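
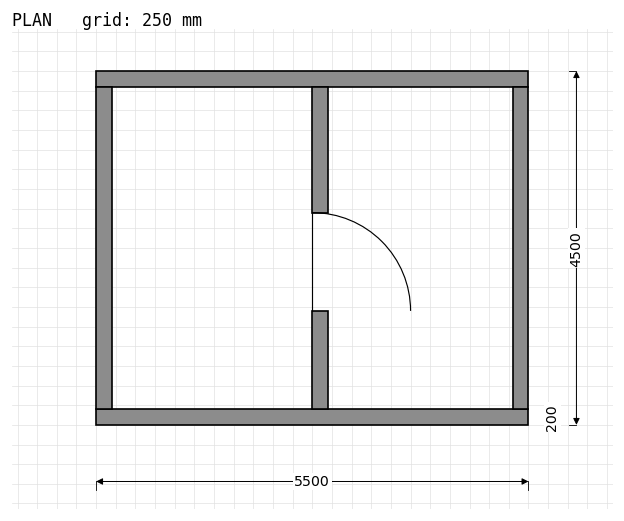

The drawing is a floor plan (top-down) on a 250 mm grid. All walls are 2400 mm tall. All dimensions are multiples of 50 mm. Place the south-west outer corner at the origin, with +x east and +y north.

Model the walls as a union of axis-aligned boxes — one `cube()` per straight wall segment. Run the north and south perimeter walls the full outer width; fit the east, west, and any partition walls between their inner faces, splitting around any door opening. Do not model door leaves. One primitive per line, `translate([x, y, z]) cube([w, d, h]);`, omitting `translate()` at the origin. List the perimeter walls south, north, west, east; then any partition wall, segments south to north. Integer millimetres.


cube([5500, 200, 2400]);
translate([0, 4300, 0]) cube([5500, 200, 2400]);
translate([0, 200, 0]) cube([200, 4100, 2400]);
translate([5300, 200, 0]) cube([200, 4100, 2400]);
translate([2750, 200, 0]) cube([200, 1250, 2400]);
translate([2750, 2700, 0]) cube([200, 1600, 2400]);


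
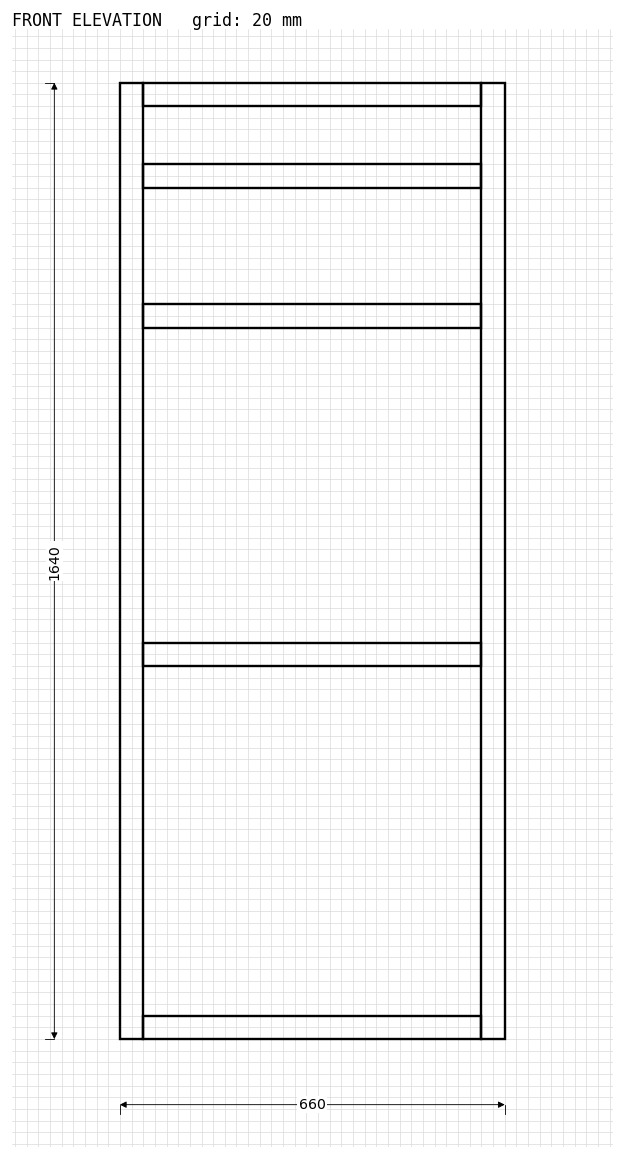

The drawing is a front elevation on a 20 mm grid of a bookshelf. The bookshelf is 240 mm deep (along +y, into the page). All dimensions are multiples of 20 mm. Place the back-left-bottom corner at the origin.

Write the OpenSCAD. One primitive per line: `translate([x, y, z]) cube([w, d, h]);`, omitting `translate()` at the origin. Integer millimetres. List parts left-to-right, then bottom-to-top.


cube([40, 240, 1640]);
translate([40, 0, 0]) cube([580, 240, 40]);
translate([40, 0, 640]) cube([580, 240, 40]);
translate([40, 0, 1220]) cube([580, 240, 40]);
translate([40, 0, 1460]) cube([580, 240, 40]);
translate([40, 0, 1600]) cube([580, 240, 40]);
translate([620, 0, 0]) cube([40, 240, 1640]);


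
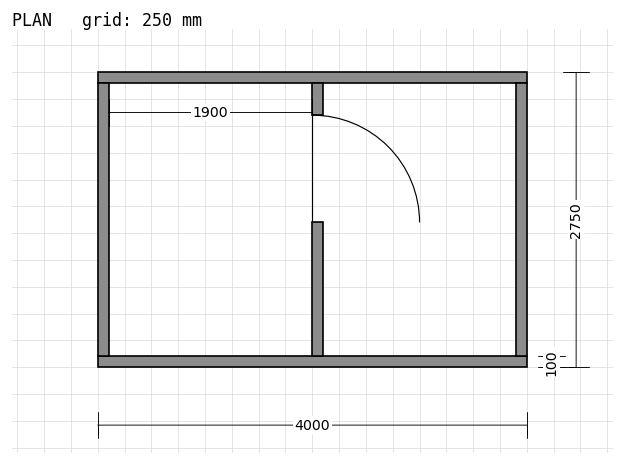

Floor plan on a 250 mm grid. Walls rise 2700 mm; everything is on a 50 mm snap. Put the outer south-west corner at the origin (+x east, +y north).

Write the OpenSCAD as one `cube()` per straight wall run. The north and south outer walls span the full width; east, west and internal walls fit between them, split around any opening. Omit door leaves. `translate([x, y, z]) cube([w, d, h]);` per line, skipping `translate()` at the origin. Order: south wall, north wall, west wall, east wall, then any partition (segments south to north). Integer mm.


cube([4000, 100, 2700]);
translate([0, 2650, 0]) cube([4000, 100, 2700]);
translate([0, 100, 0]) cube([100, 2550, 2700]);
translate([3900, 100, 0]) cube([100, 2550, 2700]);
translate([2000, 100, 0]) cube([100, 1250, 2700]);
translate([2000, 2350, 0]) cube([100, 300, 2700]);


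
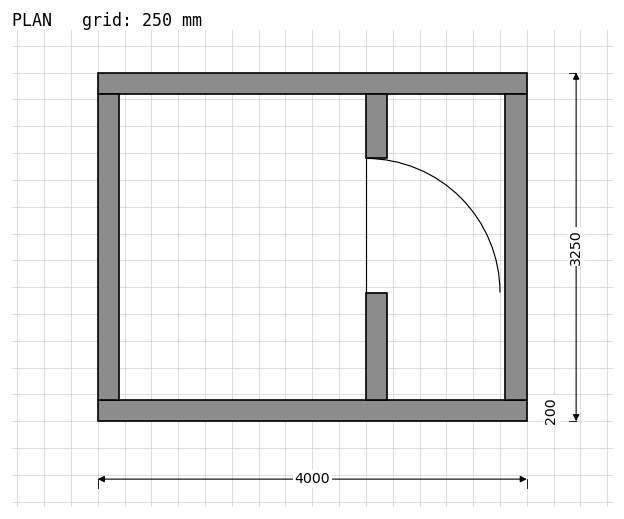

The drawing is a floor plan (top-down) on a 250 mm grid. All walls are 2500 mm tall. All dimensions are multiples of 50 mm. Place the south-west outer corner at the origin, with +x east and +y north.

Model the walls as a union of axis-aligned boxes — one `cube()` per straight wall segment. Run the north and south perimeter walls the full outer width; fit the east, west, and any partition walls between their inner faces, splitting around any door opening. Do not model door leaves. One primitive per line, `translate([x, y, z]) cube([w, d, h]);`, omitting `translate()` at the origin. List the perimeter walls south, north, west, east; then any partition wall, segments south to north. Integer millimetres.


cube([4000, 200, 2500]);
translate([0, 3050, 0]) cube([4000, 200, 2500]);
translate([0, 200, 0]) cube([200, 2850, 2500]);
translate([3800, 200, 0]) cube([200, 2850, 2500]);
translate([2500, 200, 0]) cube([200, 1000, 2500]);
translate([2500, 2450, 0]) cube([200, 600, 2500]);


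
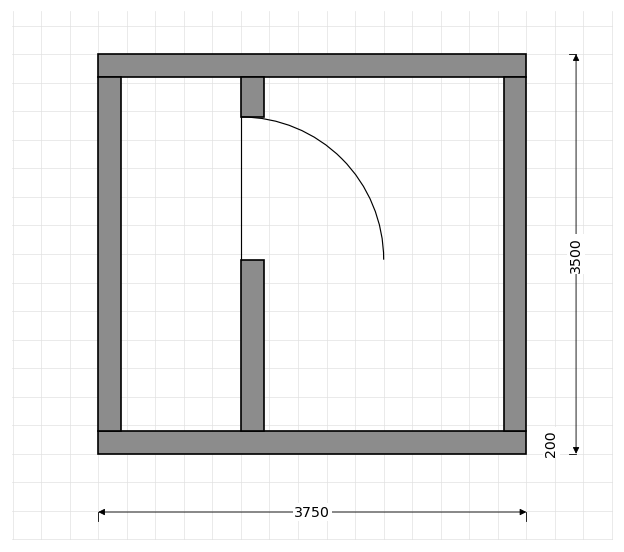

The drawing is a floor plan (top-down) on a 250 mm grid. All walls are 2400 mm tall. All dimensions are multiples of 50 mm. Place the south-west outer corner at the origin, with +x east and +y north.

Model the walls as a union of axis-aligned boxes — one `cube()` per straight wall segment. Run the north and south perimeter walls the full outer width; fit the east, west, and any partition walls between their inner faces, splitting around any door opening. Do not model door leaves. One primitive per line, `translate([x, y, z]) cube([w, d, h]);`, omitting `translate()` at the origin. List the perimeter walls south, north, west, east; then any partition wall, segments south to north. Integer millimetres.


cube([3750, 200, 2400]);
translate([0, 3300, 0]) cube([3750, 200, 2400]);
translate([0, 200, 0]) cube([200, 3100, 2400]);
translate([3550, 200, 0]) cube([200, 3100, 2400]);
translate([1250, 200, 0]) cube([200, 1500, 2400]);
translate([1250, 2950, 0]) cube([200, 350, 2400]);


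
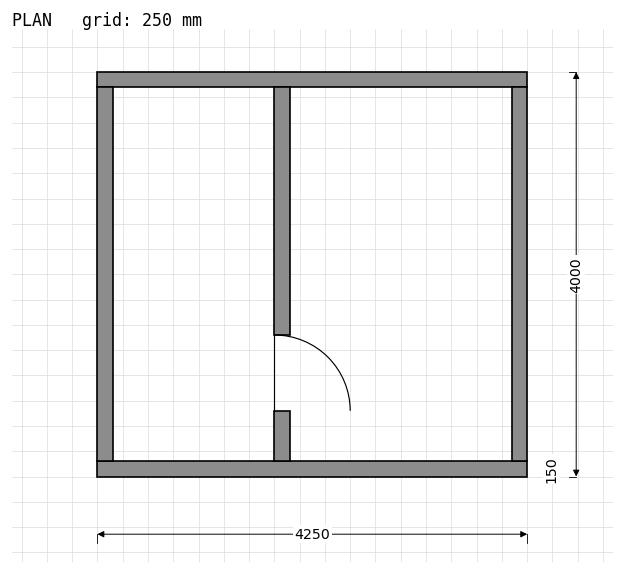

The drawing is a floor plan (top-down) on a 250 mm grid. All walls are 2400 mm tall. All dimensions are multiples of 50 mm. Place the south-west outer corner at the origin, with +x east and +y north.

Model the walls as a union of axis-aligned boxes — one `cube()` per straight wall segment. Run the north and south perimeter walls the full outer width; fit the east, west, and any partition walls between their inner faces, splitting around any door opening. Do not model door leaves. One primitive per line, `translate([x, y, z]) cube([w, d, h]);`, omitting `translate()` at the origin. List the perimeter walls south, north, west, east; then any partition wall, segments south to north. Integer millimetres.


cube([4250, 150, 2400]);
translate([0, 3850, 0]) cube([4250, 150, 2400]);
translate([0, 150, 0]) cube([150, 3700, 2400]);
translate([4100, 150, 0]) cube([150, 3700, 2400]);
translate([1750, 150, 0]) cube([150, 500, 2400]);
translate([1750, 1400, 0]) cube([150, 2450, 2400]);


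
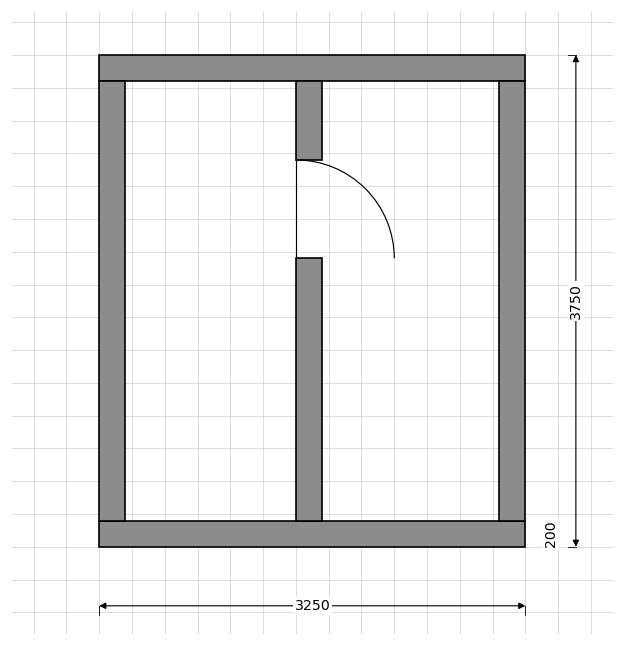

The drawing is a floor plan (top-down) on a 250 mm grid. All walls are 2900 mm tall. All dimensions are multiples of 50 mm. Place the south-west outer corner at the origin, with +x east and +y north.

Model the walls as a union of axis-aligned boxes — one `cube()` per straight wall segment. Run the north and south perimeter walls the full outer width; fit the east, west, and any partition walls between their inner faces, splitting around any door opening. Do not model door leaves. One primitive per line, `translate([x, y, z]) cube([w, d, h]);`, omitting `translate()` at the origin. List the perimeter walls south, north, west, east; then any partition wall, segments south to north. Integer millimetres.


cube([3250, 200, 2900]);
translate([0, 3550, 0]) cube([3250, 200, 2900]);
translate([0, 200, 0]) cube([200, 3350, 2900]);
translate([3050, 200, 0]) cube([200, 3350, 2900]);
translate([1500, 200, 0]) cube([200, 2000, 2900]);
translate([1500, 2950, 0]) cube([200, 600, 2900]);


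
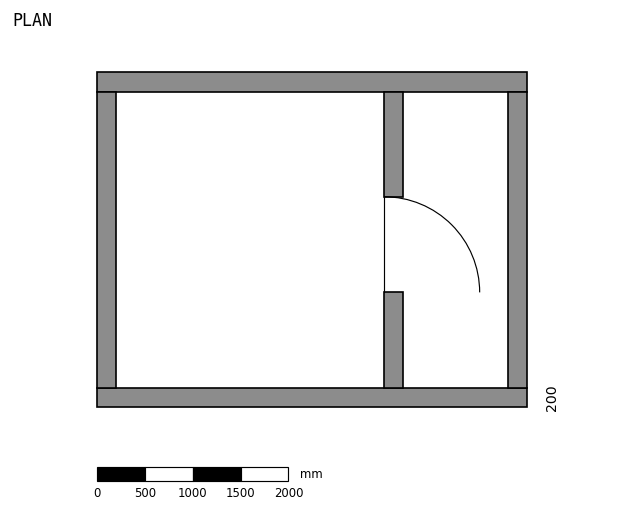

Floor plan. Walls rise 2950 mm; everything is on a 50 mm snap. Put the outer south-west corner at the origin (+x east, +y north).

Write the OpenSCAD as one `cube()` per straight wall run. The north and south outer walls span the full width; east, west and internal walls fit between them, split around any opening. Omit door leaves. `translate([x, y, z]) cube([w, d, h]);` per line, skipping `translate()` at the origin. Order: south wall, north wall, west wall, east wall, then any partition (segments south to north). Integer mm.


cube([4500, 200, 2950]);
translate([0, 3300, 0]) cube([4500, 200, 2950]);
translate([0, 200, 0]) cube([200, 3100, 2950]);
translate([4300, 200, 0]) cube([200, 3100, 2950]);
translate([3000, 200, 0]) cube([200, 1000, 2950]);
translate([3000, 2200, 0]) cube([200, 1100, 2950]);


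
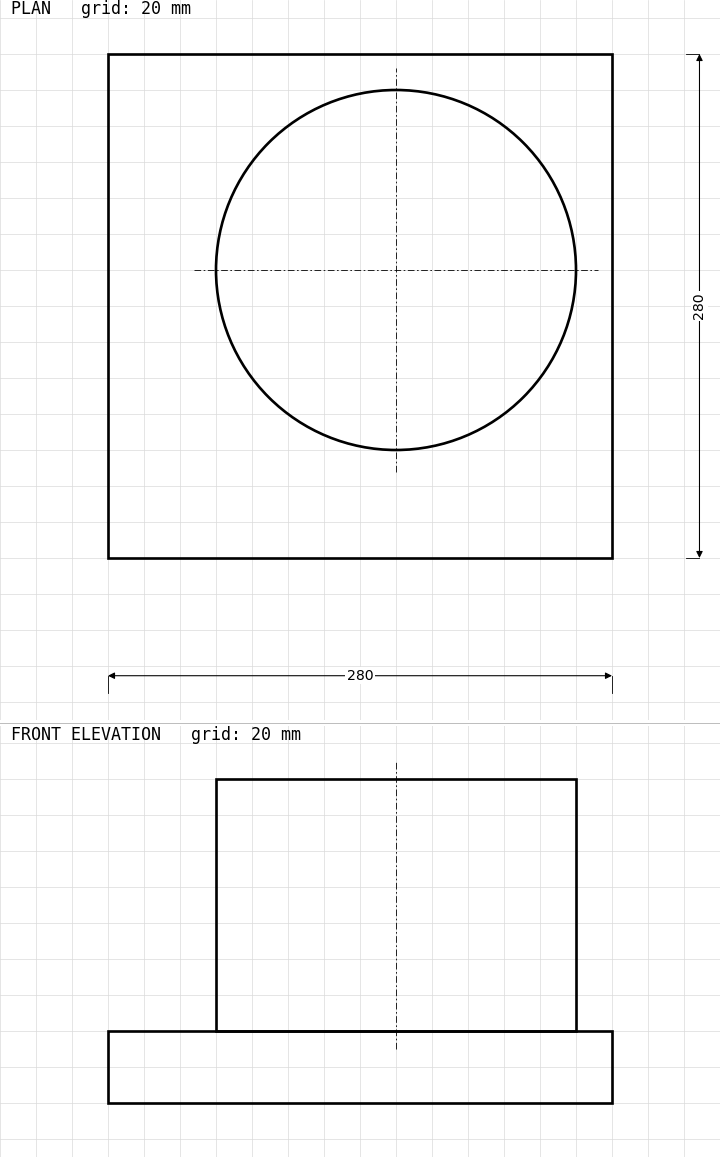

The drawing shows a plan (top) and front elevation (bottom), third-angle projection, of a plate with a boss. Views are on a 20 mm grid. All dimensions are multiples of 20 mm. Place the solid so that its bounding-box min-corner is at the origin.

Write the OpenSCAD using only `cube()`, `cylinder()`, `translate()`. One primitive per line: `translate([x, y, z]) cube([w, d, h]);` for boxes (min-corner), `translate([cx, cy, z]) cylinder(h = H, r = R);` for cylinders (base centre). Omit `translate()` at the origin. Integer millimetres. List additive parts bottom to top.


cube([280, 280, 40]);
translate([160, 160, 40]) cylinder(h = 140, r = 100);


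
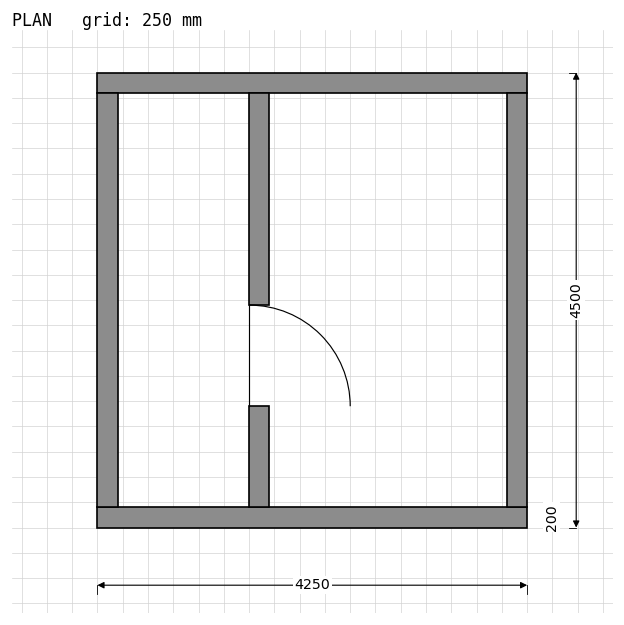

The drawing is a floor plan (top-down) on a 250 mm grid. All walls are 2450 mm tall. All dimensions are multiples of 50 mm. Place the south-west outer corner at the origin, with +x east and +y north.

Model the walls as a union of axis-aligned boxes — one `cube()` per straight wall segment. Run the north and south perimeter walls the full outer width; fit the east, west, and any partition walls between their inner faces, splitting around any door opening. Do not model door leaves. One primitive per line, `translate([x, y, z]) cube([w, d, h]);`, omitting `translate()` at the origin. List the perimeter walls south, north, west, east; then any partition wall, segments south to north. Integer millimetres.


cube([4250, 200, 2450]);
translate([0, 4300, 0]) cube([4250, 200, 2450]);
translate([0, 200, 0]) cube([200, 4100, 2450]);
translate([4050, 200, 0]) cube([200, 4100, 2450]);
translate([1500, 200, 0]) cube([200, 1000, 2450]);
translate([1500, 2200, 0]) cube([200, 2100, 2450]);


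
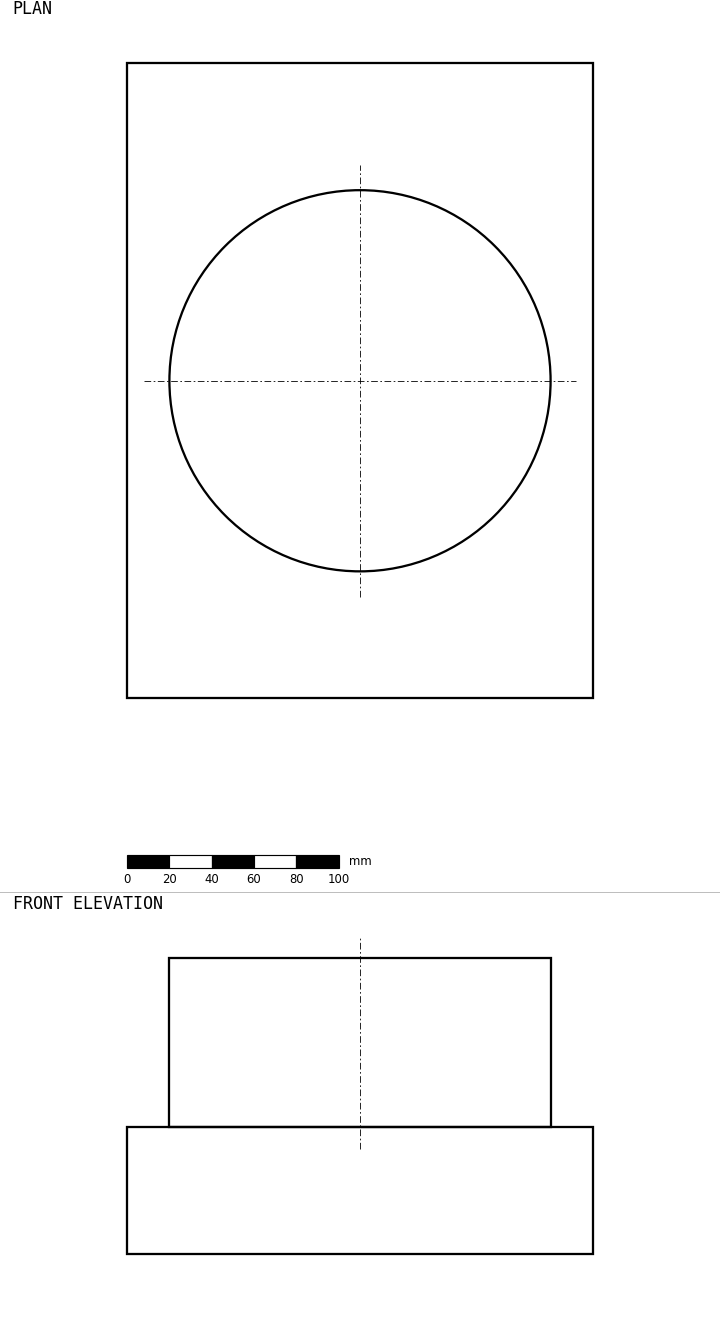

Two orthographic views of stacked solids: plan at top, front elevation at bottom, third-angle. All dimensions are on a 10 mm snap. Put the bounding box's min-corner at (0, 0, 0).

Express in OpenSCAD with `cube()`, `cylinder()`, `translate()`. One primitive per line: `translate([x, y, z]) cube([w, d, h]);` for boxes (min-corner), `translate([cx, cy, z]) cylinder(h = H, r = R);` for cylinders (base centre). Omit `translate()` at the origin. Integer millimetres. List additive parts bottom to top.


cube([220, 300, 60]);
translate([110, 150, 60]) cylinder(h = 80, r = 90);


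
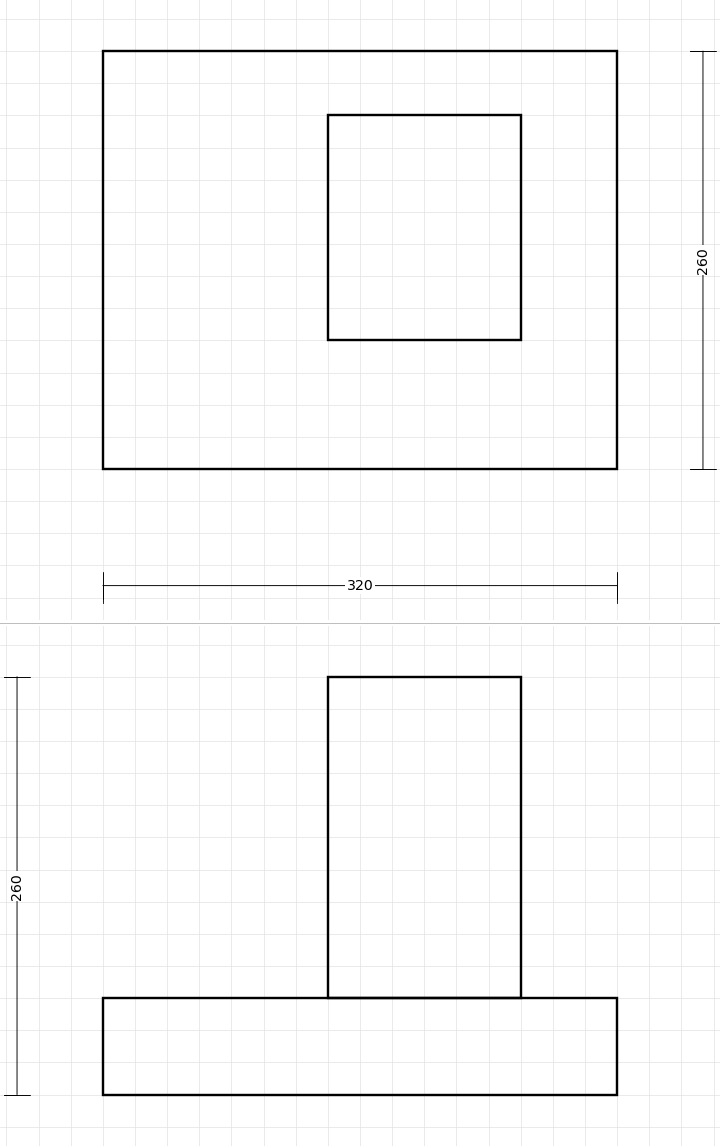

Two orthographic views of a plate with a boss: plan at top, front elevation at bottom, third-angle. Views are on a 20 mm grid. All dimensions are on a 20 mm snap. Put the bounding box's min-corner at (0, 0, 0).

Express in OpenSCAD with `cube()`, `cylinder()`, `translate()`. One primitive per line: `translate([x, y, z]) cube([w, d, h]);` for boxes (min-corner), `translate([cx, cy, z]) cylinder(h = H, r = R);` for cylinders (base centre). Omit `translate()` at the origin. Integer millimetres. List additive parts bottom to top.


cube([320, 260, 60]);
translate([140, 80, 60]) cube([120, 140, 200]);


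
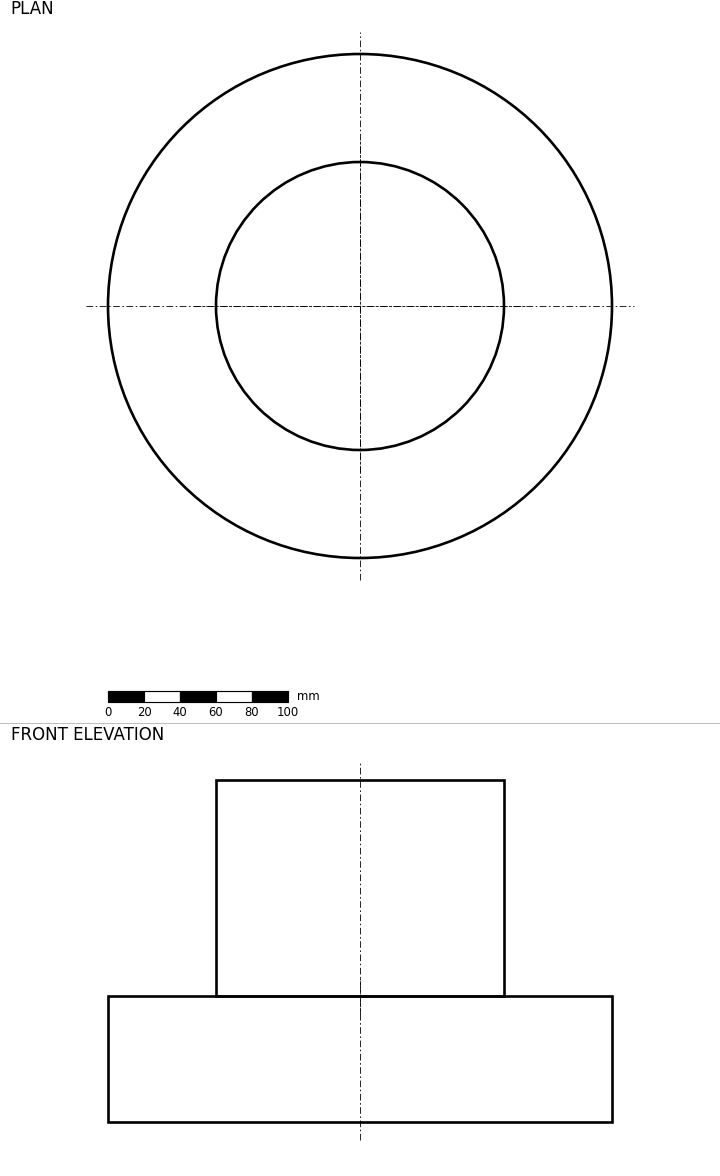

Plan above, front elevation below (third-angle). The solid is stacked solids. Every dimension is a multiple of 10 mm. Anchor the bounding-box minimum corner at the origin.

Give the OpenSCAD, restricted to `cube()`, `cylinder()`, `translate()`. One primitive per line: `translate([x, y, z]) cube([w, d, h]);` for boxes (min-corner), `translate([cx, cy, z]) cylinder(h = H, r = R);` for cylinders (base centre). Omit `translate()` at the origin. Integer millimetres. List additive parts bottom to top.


translate([140, 140, 0]) cylinder(h = 70, r = 140);
translate([140, 140, 70]) cylinder(h = 120, r = 80);


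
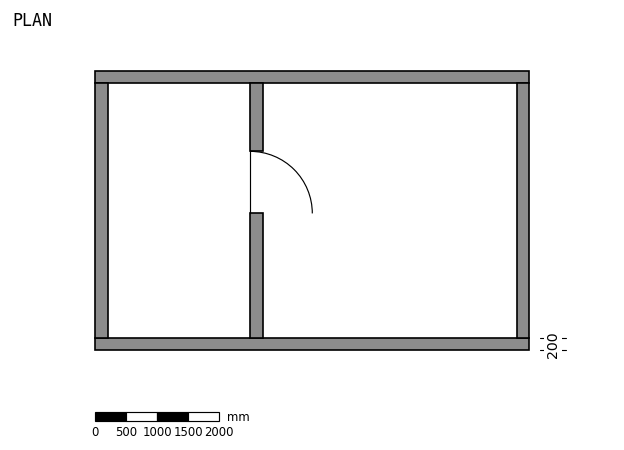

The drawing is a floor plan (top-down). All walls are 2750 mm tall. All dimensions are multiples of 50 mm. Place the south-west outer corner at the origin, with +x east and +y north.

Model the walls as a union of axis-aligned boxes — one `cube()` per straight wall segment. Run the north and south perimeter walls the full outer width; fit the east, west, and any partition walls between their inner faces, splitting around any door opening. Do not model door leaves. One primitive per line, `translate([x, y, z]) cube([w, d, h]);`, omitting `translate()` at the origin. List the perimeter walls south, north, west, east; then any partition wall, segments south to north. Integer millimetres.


cube([7000, 200, 2750]);
translate([0, 4300, 0]) cube([7000, 200, 2750]);
translate([0, 200, 0]) cube([200, 4100, 2750]);
translate([6800, 200, 0]) cube([200, 4100, 2750]);
translate([2500, 200, 0]) cube([200, 2000, 2750]);
translate([2500, 3200, 0]) cube([200, 1100, 2750]);


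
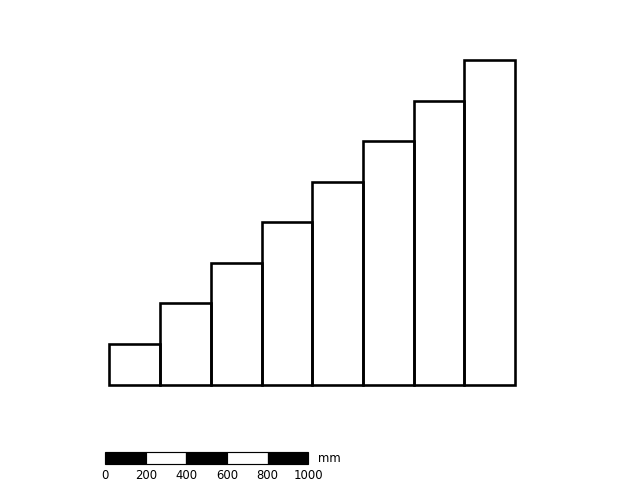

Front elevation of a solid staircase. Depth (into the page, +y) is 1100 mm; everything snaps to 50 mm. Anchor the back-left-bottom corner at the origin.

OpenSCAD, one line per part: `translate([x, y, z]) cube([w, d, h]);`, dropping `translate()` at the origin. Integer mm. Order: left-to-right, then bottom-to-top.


cube([250, 1100, 200]);
translate([250, 0, 0]) cube([250, 1100, 400]);
translate([500, 0, 0]) cube([250, 1100, 600]);
translate([750, 0, 0]) cube([250, 1100, 800]);
translate([1000, 0, 0]) cube([250, 1100, 1000]);
translate([1250, 0, 0]) cube([250, 1100, 1200]);
translate([1500, 0, 0]) cube([250, 1100, 1400]);
translate([1750, 0, 0]) cube([250, 1100, 1600]);


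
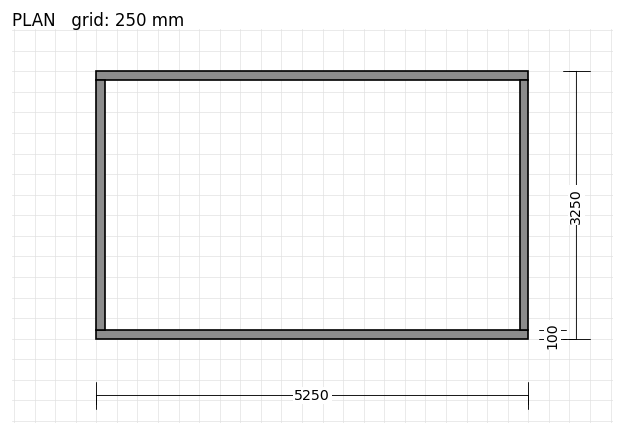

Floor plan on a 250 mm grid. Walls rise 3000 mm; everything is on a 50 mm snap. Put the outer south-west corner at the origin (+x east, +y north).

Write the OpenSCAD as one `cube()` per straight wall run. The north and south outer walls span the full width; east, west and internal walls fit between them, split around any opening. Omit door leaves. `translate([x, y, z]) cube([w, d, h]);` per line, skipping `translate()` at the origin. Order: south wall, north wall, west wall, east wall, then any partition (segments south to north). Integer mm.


cube([5250, 100, 3000]);
translate([0, 3150, 0]) cube([5250, 100, 3000]);
translate([0, 100, 0]) cube([100, 3050, 3000]);
translate([5150, 100, 0]) cube([100, 3050, 3000]);


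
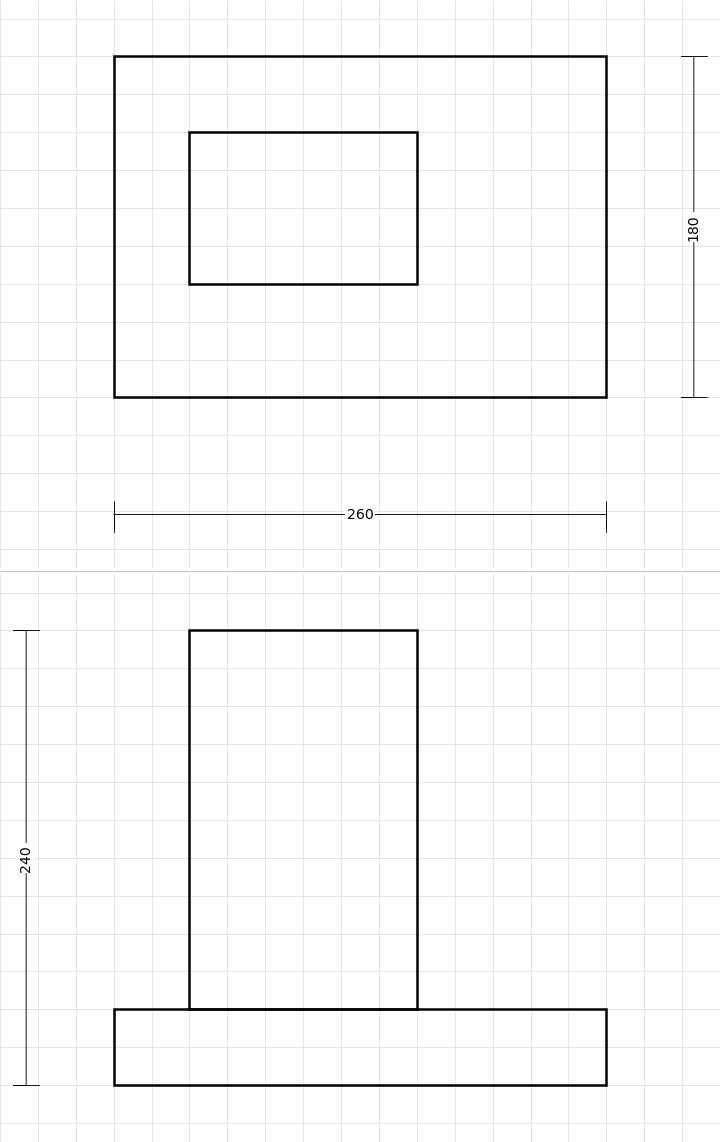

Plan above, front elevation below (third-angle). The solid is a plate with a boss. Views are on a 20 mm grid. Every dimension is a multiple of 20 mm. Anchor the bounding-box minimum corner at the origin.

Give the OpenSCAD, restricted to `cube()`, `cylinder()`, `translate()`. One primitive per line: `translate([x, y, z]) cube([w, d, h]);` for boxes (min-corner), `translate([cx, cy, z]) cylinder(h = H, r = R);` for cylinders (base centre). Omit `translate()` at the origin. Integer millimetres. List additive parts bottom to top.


cube([260, 180, 40]);
translate([40, 60, 40]) cube([120, 80, 200]);


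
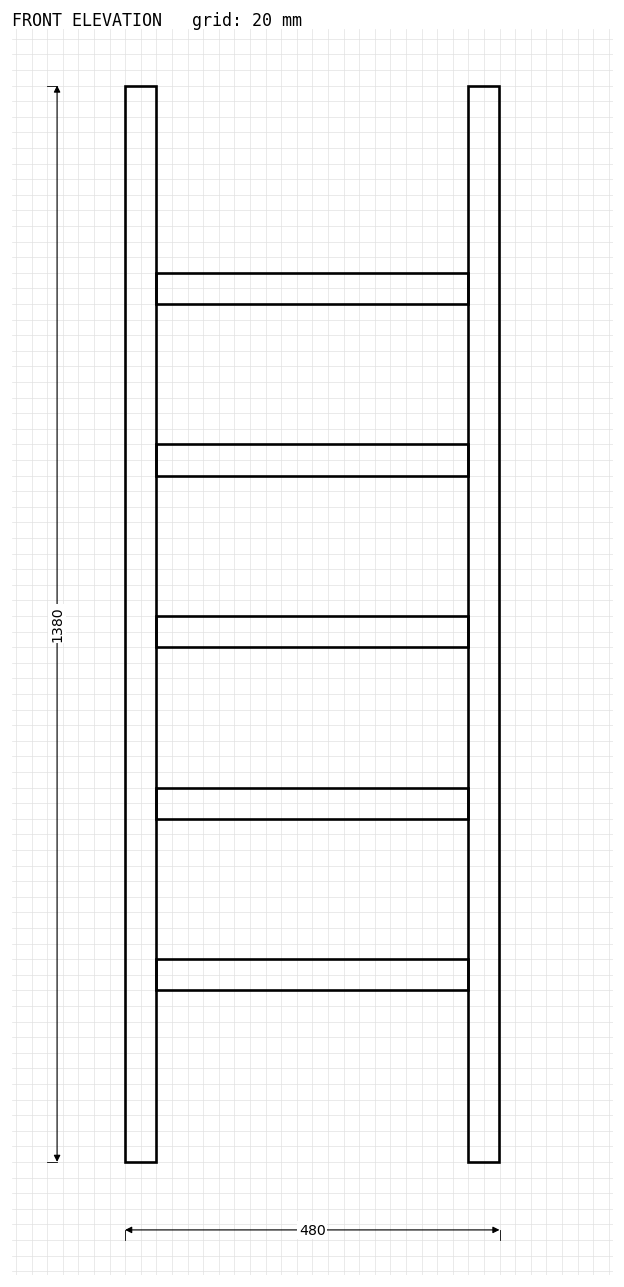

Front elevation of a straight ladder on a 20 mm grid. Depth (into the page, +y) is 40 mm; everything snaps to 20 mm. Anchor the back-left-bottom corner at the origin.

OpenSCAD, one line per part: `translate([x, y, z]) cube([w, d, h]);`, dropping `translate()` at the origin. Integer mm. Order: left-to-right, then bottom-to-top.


cube([40, 40, 1380]);
translate([40, 0, 220]) cube([400, 40, 40]);
translate([40, 0, 440]) cube([400, 40, 40]);
translate([40, 0, 660]) cube([400, 40, 40]);
translate([40, 0, 880]) cube([400, 40, 40]);
translate([40, 0, 1100]) cube([400, 40, 40]);
translate([440, 0, 0]) cube([40, 40, 1380]);


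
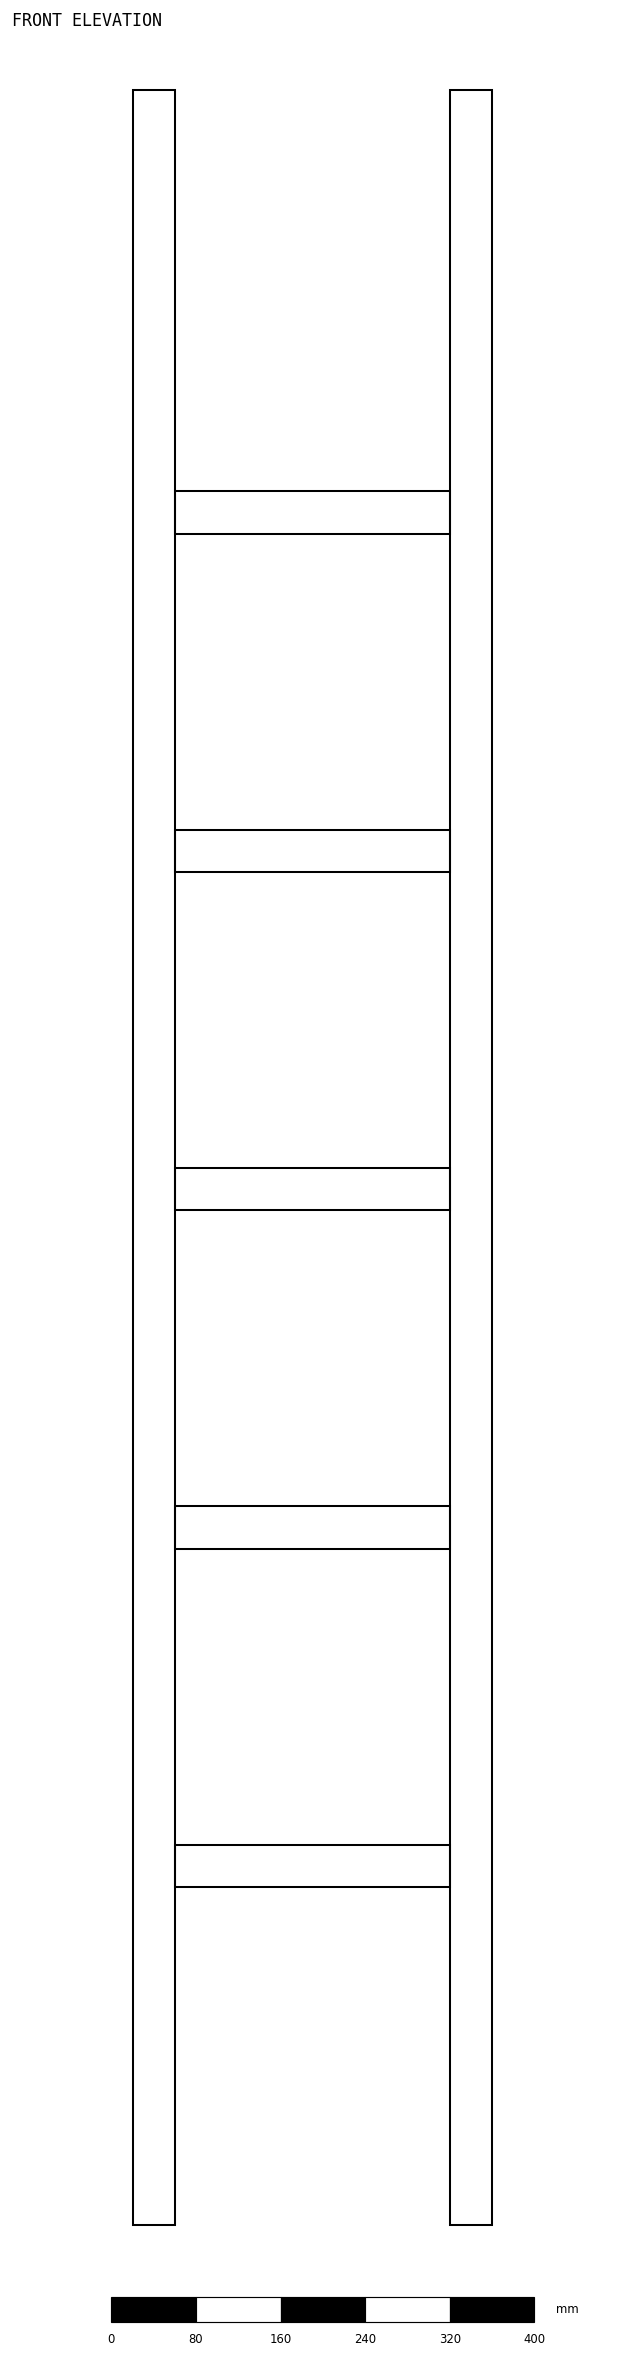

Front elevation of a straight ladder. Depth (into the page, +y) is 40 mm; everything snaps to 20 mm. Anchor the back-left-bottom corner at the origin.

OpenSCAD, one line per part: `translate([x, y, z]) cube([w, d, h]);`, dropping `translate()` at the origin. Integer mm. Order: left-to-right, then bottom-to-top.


cube([40, 40, 2020]);
translate([40, 0, 320]) cube([260, 40, 40]);
translate([40, 0, 640]) cube([260, 40, 40]);
translate([40, 0, 960]) cube([260, 40, 40]);
translate([40, 0, 1280]) cube([260, 40, 40]);
translate([40, 0, 1600]) cube([260, 40, 40]);
translate([300, 0, 0]) cube([40, 40, 2020]);


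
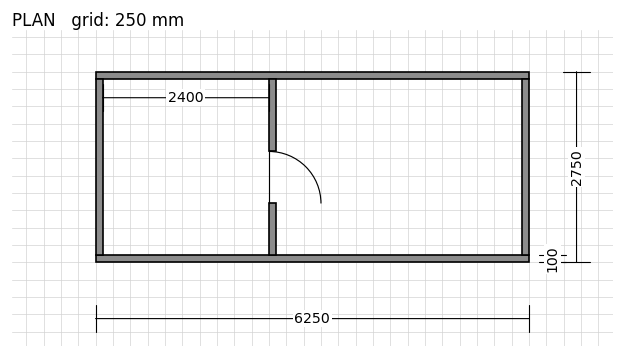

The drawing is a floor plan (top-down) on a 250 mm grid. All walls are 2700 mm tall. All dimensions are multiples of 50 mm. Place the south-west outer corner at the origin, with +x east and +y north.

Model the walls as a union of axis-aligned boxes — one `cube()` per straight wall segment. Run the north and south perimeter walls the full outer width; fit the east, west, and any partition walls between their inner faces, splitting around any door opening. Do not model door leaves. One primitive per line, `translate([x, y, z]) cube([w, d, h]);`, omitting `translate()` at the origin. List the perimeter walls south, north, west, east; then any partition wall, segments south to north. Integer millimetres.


cube([6250, 100, 2700]);
translate([0, 2650, 0]) cube([6250, 100, 2700]);
translate([0, 100, 0]) cube([100, 2550, 2700]);
translate([6150, 100, 0]) cube([100, 2550, 2700]);
translate([2500, 100, 0]) cube([100, 750, 2700]);
translate([2500, 1600, 0]) cube([100, 1050, 2700]);


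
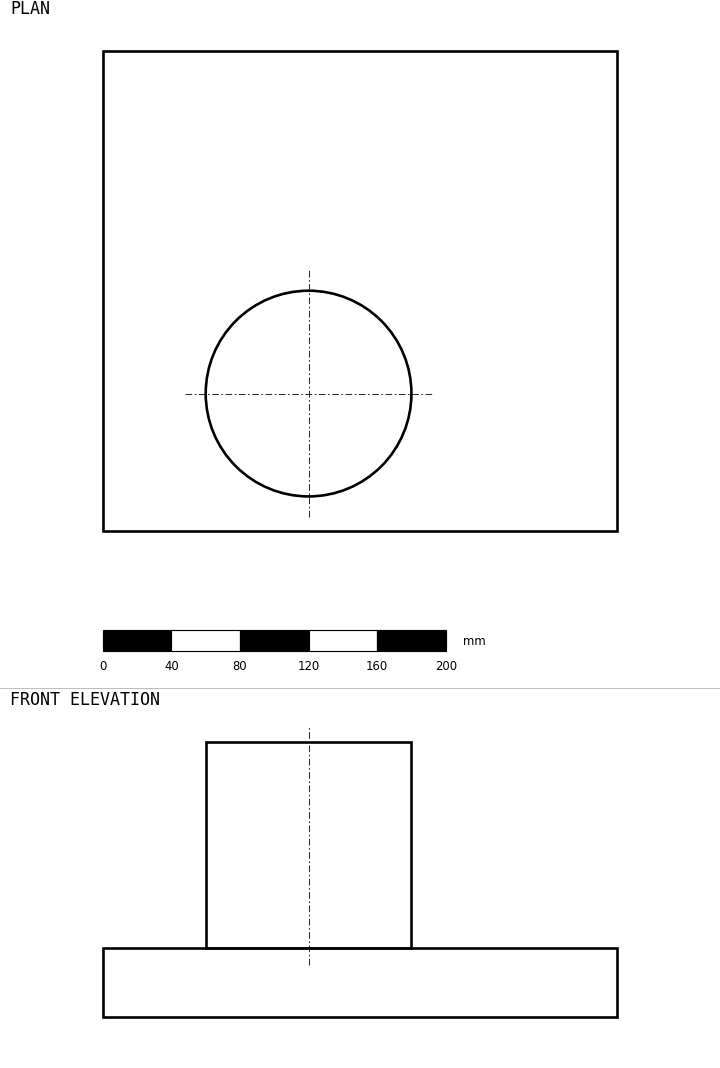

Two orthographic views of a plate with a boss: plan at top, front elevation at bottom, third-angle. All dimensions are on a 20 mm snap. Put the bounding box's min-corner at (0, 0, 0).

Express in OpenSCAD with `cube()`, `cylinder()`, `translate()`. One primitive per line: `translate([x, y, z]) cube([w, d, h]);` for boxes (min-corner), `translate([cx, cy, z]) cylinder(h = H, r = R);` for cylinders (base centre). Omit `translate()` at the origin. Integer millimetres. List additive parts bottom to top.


cube([300, 280, 40]);
translate([120, 80, 40]) cylinder(h = 120, r = 60);


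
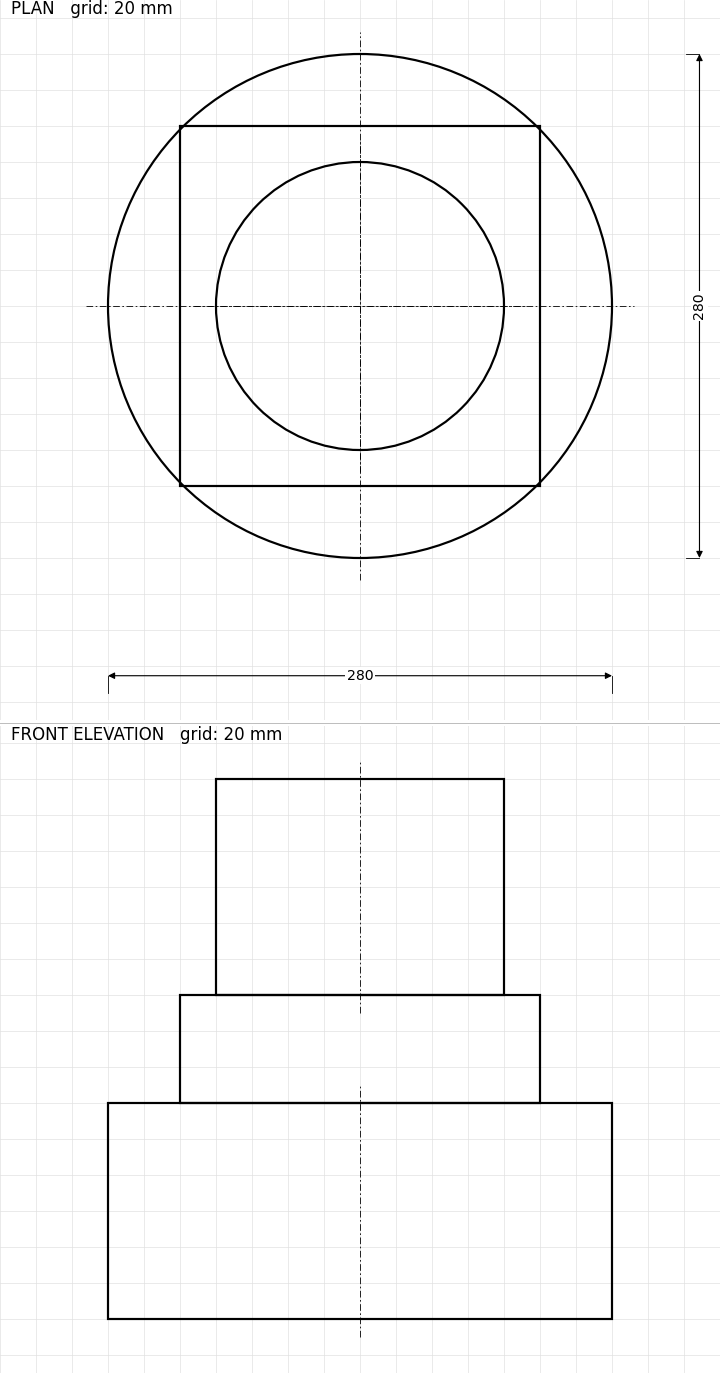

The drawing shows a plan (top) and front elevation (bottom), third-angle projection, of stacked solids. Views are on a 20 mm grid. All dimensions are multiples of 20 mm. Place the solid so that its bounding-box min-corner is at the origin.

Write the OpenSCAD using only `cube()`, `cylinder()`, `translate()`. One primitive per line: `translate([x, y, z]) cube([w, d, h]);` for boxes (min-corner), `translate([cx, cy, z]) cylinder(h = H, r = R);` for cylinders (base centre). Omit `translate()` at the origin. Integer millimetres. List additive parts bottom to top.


translate([140, 140, 0]) cylinder(h = 120, r = 140);
translate([40, 40, 120]) cube([200, 200, 60]);
translate([140, 140, 180]) cylinder(h = 120, r = 80);


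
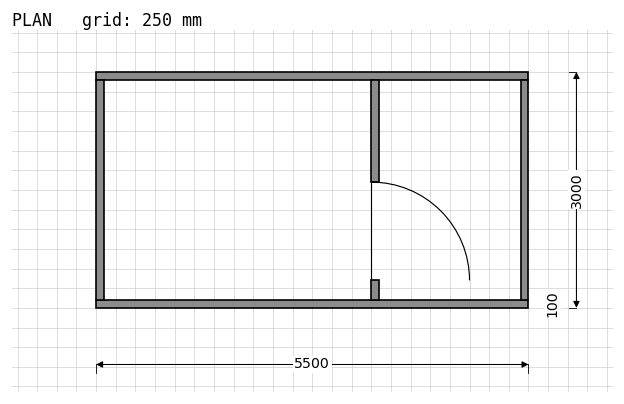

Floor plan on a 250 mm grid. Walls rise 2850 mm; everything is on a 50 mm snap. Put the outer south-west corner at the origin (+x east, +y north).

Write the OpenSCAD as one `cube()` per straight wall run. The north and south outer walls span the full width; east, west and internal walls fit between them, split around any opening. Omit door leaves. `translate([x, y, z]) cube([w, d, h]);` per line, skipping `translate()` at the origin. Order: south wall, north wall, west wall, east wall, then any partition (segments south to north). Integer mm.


cube([5500, 100, 2850]);
translate([0, 2900, 0]) cube([5500, 100, 2850]);
translate([0, 100, 0]) cube([100, 2800, 2850]);
translate([5400, 100, 0]) cube([100, 2800, 2850]);
translate([3500, 100, 0]) cube([100, 250, 2850]);
translate([3500, 1600, 0]) cube([100, 1300, 2850]);


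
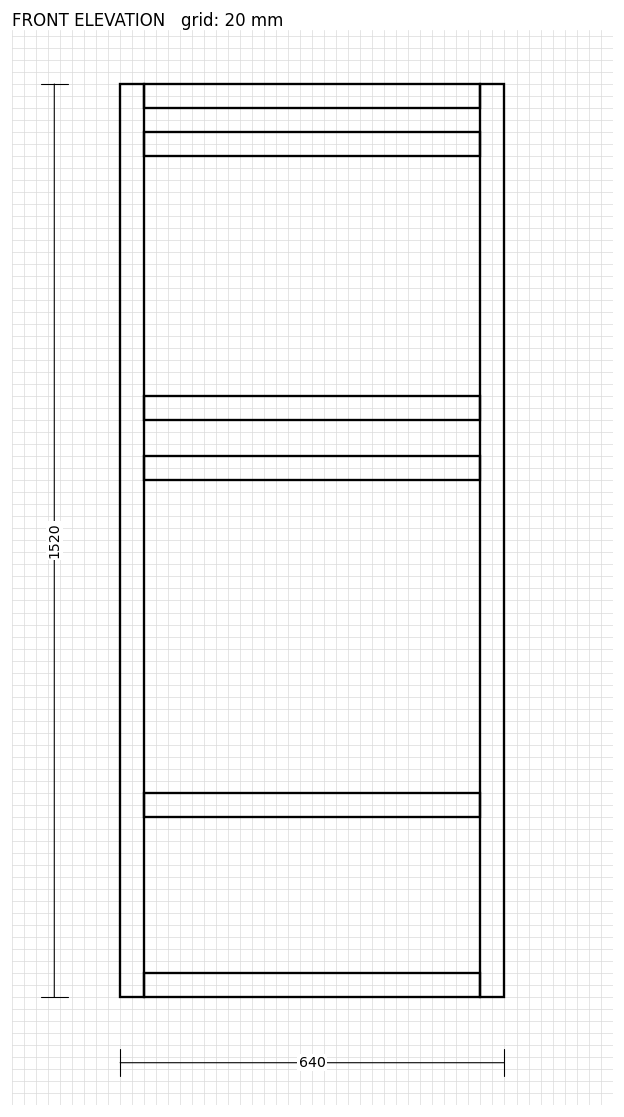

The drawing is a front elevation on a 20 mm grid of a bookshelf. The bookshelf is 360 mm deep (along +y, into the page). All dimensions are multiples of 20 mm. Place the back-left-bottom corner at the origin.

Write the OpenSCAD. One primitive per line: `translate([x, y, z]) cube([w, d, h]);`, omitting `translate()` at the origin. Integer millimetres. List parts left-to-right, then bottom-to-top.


cube([40, 360, 1520]);
translate([40, 0, 0]) cube([560, 360, 40]);
translate([40, 0, 300]) cube([560, 360, 40]);
translate([40, 0, 860]) cube([560, 360, 40]);
translate([40, 0, 960]) cube([560, 360, 40]);
translate([40, 0, 1400]) cube([560, 360, 40]);
translate([40, 0, 1480]) cube([560, 360, 40]);
translate([600, 0, 0]) cube([40, 360, 1520]);


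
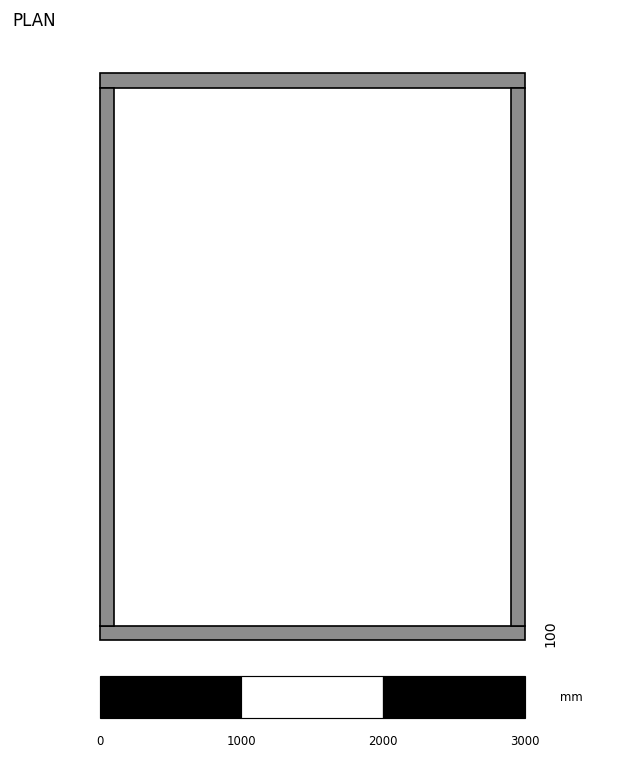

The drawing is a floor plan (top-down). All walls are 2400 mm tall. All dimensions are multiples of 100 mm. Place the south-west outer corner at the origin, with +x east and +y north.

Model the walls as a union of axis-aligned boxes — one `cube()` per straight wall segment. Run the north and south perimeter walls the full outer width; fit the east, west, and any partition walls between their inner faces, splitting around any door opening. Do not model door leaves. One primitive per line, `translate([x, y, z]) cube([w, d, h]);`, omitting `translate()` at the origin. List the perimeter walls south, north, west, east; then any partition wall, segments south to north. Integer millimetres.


cube([3000, 100, 2400]);
translate([0, 3900, 0]) cube([3000, 100, 2400]);
translate([0, 100, 0]) cube([100, 3800, 2400]);
translate([2900, 100, 0]) cube([100, 3800, 2400]);


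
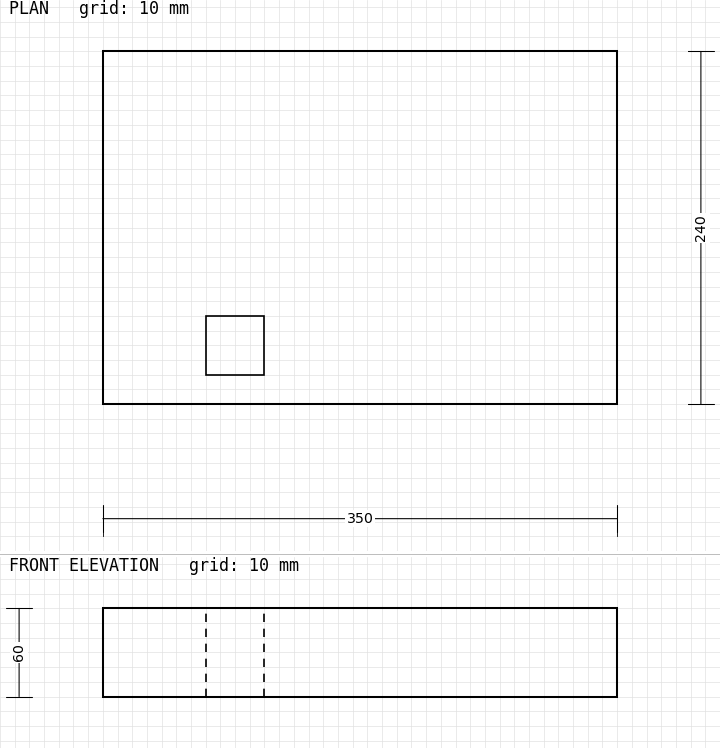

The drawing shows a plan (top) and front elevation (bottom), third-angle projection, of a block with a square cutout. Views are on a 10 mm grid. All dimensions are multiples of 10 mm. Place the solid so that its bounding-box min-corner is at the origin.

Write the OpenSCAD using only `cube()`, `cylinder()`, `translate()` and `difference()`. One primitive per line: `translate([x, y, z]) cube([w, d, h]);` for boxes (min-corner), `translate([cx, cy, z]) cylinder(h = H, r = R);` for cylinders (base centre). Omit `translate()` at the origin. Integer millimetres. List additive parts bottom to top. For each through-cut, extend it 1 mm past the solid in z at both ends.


difference() {
  cube([350, 240, 60]);
  translate([70, 20, -1]) cube([40, 40, 62]);
}


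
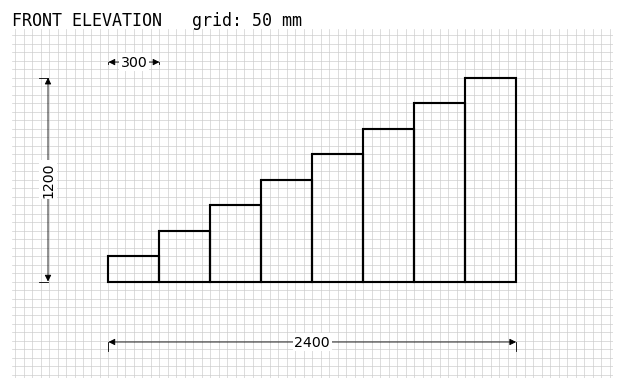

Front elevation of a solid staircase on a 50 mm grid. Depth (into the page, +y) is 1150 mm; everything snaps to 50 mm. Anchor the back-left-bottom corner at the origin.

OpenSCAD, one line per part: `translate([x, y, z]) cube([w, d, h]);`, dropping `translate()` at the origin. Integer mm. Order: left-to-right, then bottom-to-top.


cube([300, 1150, 150]);
translate([300, 0, 0]) cube([300, 1150, 300]);
translate([600, 0, 0]) cube([300, 1150, 450]);
translate([900, 0, 0]) cube([300, 1150, 600]);
translate([1200, 0, 0]) cube([300, 1150, 750]);
translate([1500, 0, 0]) cube([300, 1150, 900]);
translate([1800, 0, 0]) cube([300, 1150, 1050]);
translate([2100, 0, 0]) cube([300, 1150, 1200]);


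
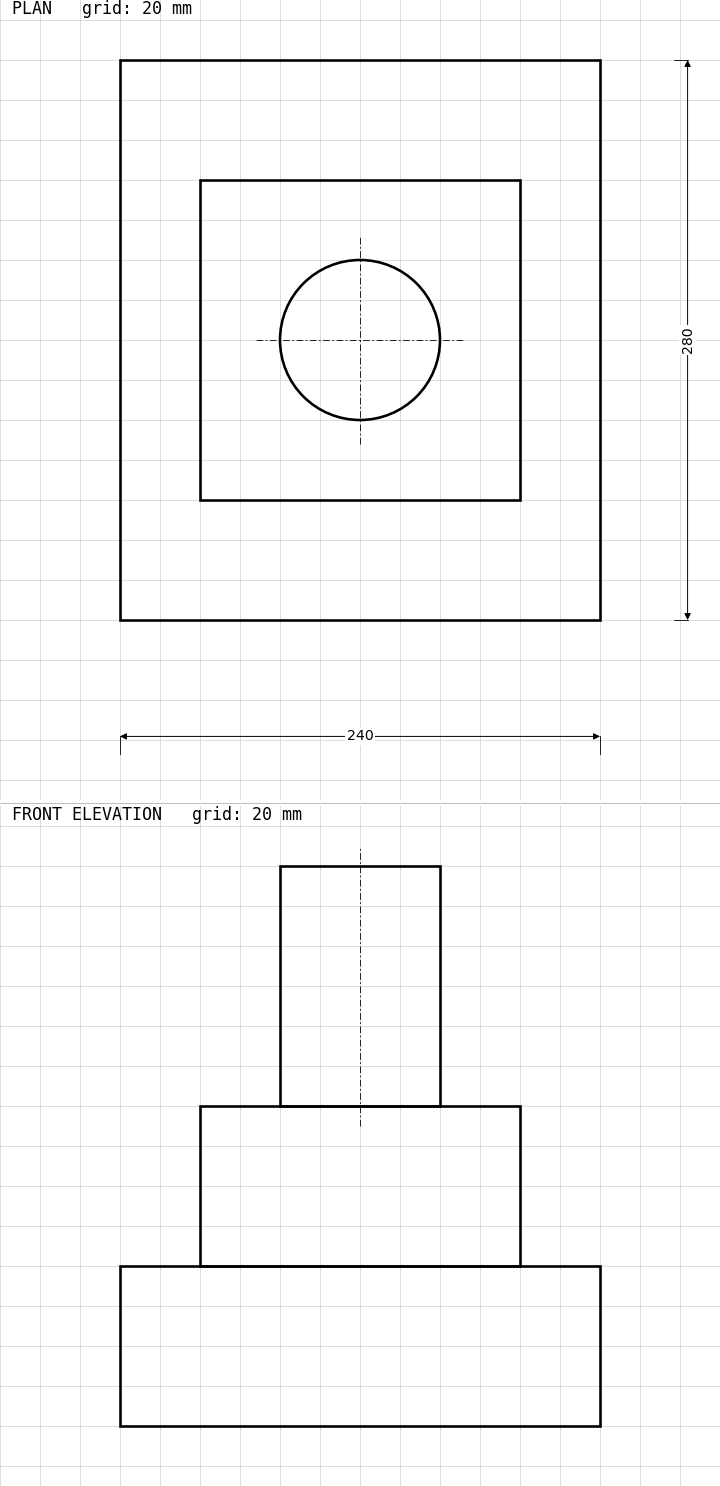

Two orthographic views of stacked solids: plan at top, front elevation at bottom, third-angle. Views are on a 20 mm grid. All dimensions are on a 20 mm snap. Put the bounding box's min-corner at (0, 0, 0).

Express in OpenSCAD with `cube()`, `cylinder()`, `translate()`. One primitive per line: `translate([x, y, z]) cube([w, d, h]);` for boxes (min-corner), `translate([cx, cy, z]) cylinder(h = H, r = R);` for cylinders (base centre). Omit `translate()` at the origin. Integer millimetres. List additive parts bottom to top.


cube([240, 280, 80]);
translate([40, 60, 80]) cube([160, 160, 80]);
translate([120, 140, 160]) cylinder(h = 120, r = 40);


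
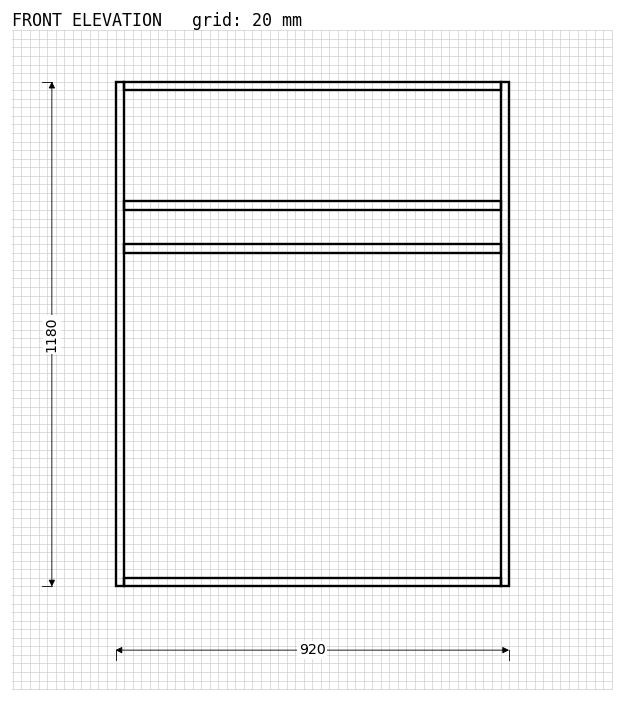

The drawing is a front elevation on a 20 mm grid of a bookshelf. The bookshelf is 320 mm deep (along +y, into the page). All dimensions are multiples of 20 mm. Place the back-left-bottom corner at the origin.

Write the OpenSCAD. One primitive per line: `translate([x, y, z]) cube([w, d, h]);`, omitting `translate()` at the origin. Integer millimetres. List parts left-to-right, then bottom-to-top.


cube([20, 320, 1180]);
translate([20, 0, 0]) cube([880, 320, 20]);
translate([20, 0, 780]) cube([880, 320, 20]);
translate([20, 0, 880]) cube([880, 320, 20]);
translate([20, 0, 1160]) cube([880, 320, 20]);
translate([900, 0, 0]) cube([20, 320, 1180]);


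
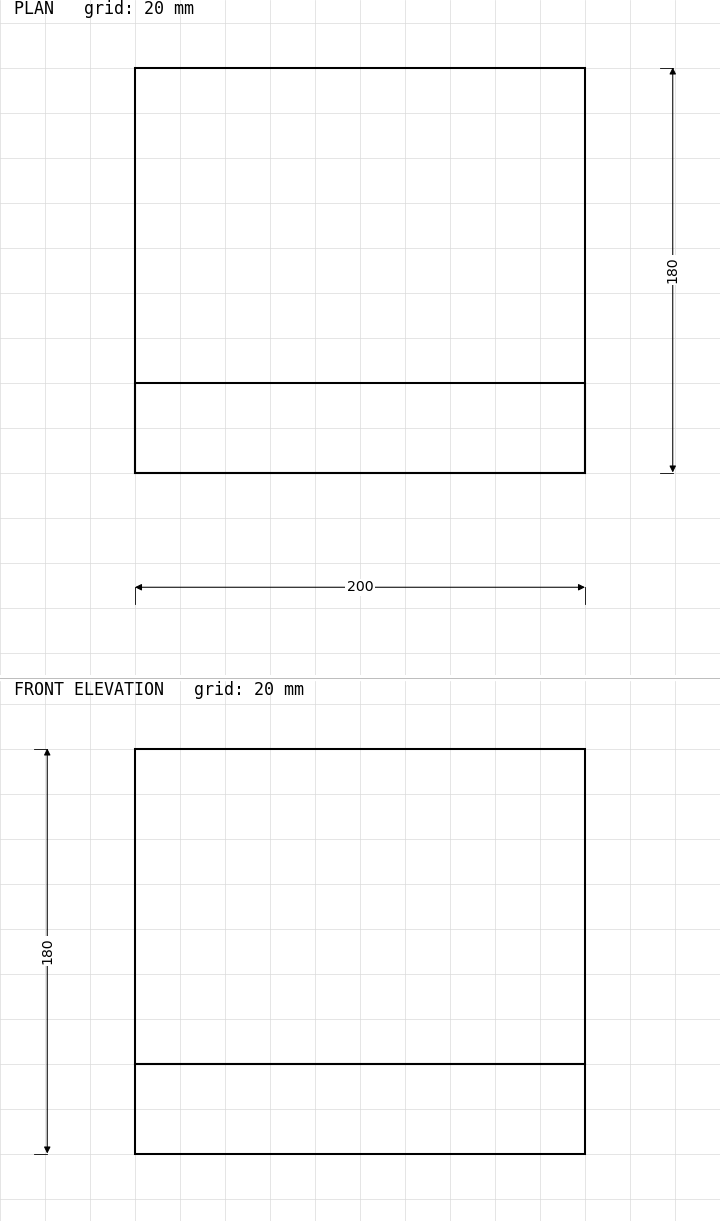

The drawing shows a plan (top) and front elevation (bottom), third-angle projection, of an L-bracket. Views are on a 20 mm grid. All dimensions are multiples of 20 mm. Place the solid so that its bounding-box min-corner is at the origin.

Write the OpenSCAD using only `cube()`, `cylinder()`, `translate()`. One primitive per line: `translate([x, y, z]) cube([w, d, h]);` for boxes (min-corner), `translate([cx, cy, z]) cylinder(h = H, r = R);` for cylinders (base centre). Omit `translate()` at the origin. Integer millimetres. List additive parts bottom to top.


cube([200, 180, 40]);
translate([0, 0, 40]) cube([200, 40, 140]);


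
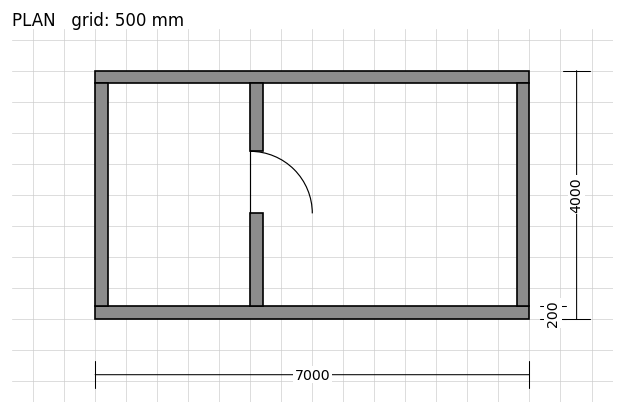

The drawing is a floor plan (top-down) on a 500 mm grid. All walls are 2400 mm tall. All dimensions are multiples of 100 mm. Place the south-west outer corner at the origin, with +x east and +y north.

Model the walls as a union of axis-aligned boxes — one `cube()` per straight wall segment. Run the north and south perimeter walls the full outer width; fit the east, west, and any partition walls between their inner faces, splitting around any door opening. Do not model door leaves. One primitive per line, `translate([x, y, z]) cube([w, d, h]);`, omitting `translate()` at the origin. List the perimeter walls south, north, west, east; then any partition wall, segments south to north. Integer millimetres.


cube([7000, 200, 2400]);
translate([0, 3800, 0]) cube([7000, 200, 2400]);
translate([0, 200, 0]) cube([200, 3600, 2400]);
translate([6800, 200, 0]) cube([200, 3600, 2400]);
translate([2500, 200, 0]) cube([200, 1500, 2400]);
translate([2500, 2700, 0]) cube([200, 1100, 2400]);


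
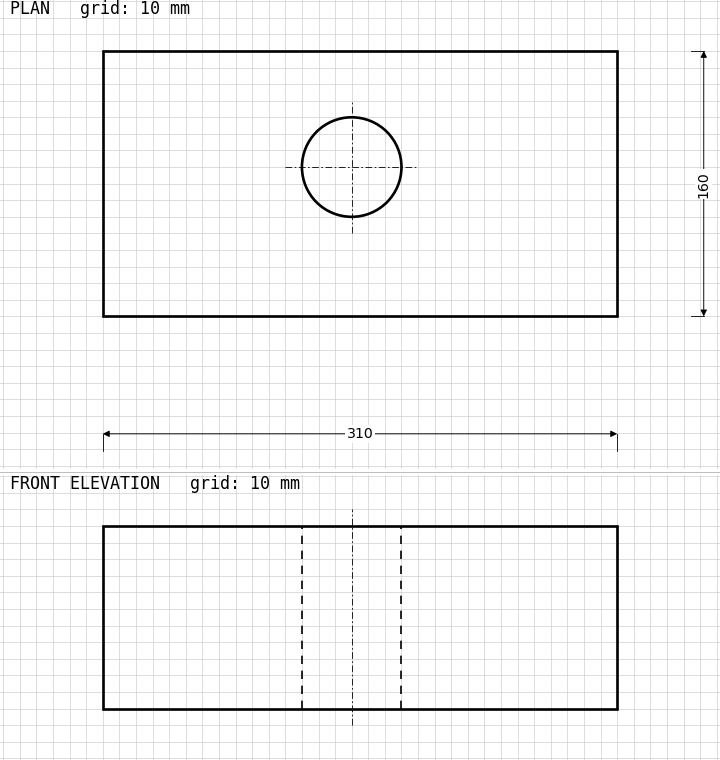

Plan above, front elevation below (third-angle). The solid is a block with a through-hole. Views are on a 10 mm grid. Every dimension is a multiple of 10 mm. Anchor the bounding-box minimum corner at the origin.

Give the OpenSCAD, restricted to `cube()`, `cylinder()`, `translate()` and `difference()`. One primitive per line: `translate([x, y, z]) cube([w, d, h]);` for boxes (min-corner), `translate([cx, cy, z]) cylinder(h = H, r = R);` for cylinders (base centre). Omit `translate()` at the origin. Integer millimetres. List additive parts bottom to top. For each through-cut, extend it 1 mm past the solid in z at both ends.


difference() {
  cube([310, 160, 110]);
  translate([150, 90, -1]) cylinder(h = 112, r = 30);
}


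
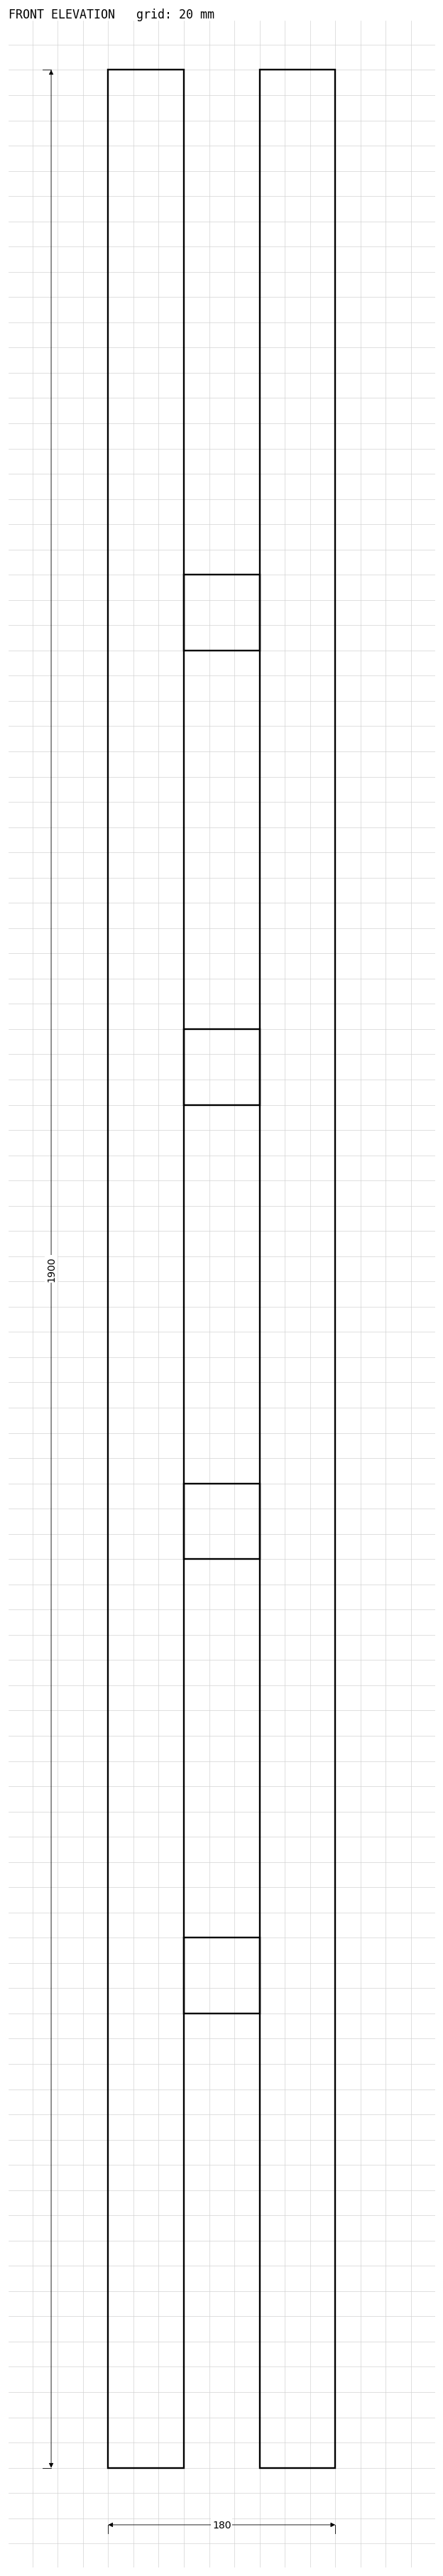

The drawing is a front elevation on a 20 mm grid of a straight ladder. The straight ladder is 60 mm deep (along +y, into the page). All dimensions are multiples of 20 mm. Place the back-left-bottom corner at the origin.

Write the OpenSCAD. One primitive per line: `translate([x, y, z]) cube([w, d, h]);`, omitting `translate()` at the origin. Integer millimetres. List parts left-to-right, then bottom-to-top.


cube([60, 60, 1900]);
translate([60, 0, 360]) cube([60, 60, 60]);
translate([60, 0, 720]) cube([60, 60, 60]);
translate([60, 0, 1080]) cube([60, 60, 60]);
translate([60, 0, 1440]) cube([60, 60, 60]);
translate([120, 0, 0]) cube([60, 60, 1900]);


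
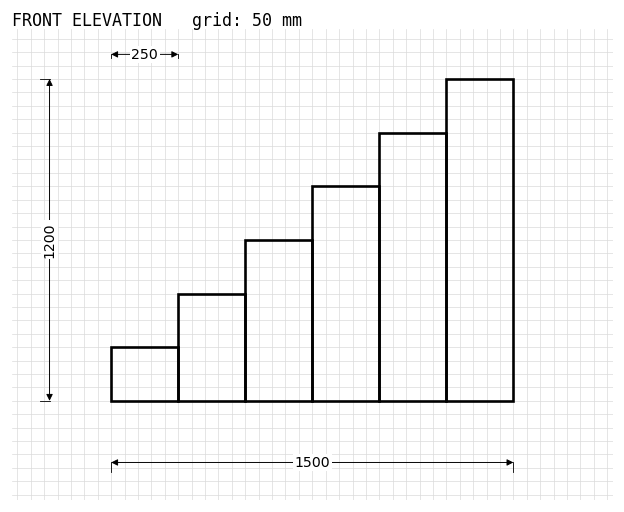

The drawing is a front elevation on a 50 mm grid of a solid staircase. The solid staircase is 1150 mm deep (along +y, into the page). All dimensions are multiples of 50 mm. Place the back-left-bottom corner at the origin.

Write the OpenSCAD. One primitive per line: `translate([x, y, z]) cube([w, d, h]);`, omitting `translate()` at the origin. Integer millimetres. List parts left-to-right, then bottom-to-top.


cube([250, 1150, 200]);
translate([250, 0, 0]) cube([250, 1150, 400]);
translate([500, 0, 0]) cube([250, 1150, 600]);
translate([750, 0, 0]) cube([250, 1150, 800]);
translate([1000, 0, 0]) cube([250, 1150, 1000]);
translate([1250, 0, 0]) cube([250, 1150, 1200]);


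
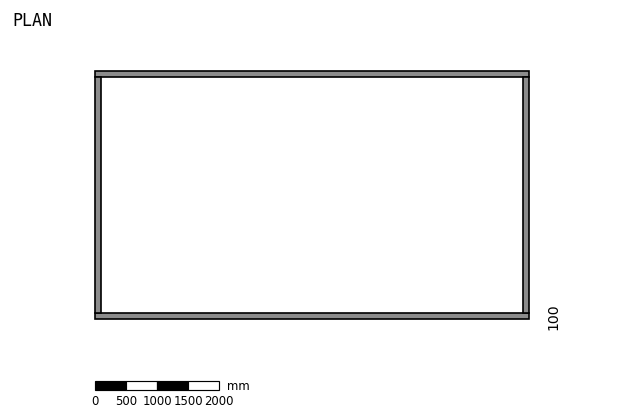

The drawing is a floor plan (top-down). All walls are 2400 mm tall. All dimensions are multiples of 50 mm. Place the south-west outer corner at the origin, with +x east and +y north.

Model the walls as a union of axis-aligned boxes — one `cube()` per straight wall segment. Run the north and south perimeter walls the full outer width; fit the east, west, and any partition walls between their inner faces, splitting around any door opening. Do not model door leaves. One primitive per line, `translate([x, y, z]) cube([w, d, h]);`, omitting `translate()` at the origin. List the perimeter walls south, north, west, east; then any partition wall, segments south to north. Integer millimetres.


cube([7000, 100, 2400]);
translate([0, 3900, 0]) cube([7000, 100, 2400]);
translate([0, 100, 0]) cube([100, 3800, 2400]);
translate([6900, 100, 0]) cube([100, 3800, 2400]);


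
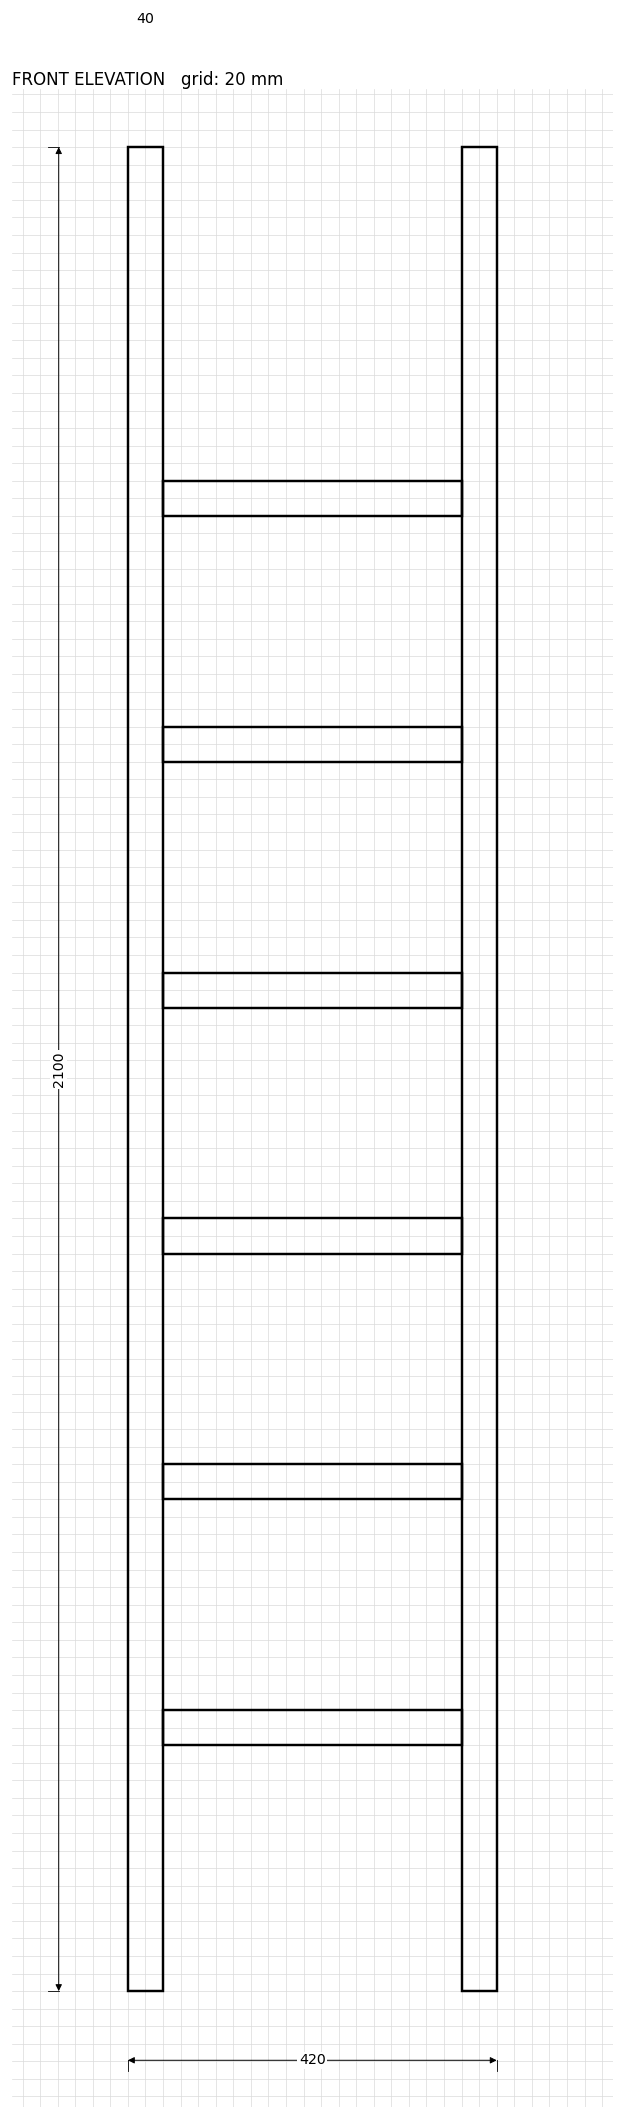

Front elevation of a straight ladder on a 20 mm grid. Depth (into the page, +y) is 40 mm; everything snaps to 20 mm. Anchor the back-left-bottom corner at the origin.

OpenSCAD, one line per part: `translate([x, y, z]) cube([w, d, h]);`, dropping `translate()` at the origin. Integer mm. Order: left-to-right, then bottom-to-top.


cube([40, 40, 2100]);
translate([40, 0, 280]) cube([340, 40, 40]);
translate([40, 0, 560]) cube([340, 40, 40]);
translate([40, 0, 840]) cube([340, 40, 40]);
translate([40, 0, 1120]) cube([340, 40, 40]);
translate([40, 0, 1400]) cube([340, 40, 40]);
translate([40, 0, 1680]) cube([340, 40, 40]);
translate([380, 0, 0]) cube([40, 40, 2100]);
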